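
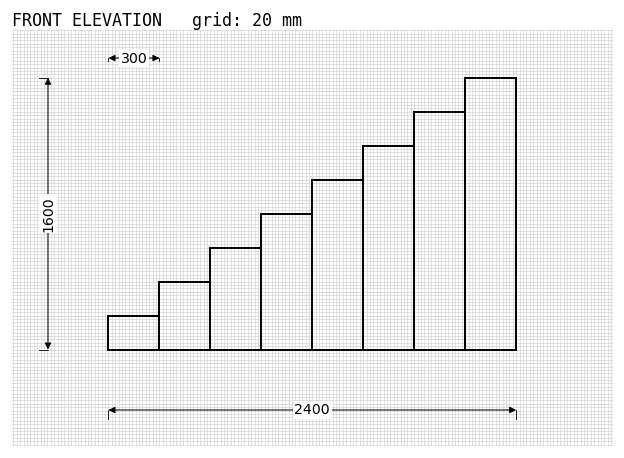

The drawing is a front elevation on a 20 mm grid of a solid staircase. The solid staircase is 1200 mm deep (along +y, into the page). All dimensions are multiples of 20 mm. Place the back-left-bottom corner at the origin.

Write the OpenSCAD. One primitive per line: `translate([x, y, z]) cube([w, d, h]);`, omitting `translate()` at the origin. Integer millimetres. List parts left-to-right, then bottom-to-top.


cube([300, 1200, 200]);
translate([300, 0, 0]) cube([300, 1200, 400]);
translate([600, 0, 0]) cube([300, 1200, 600]);
translate([900, 0, 0]) cube([300, 1200, 800]);
translate([1200, 0, 0]) cube([300, 1200, 1000]);
translate([1500, 0, 0]) cube([300, 1200, 1200]);
translate([1800, 0, 0]) cube([300, 1200, 1400]);
translate([2100, 0, 0]) cube([300, 1200, 1600]);


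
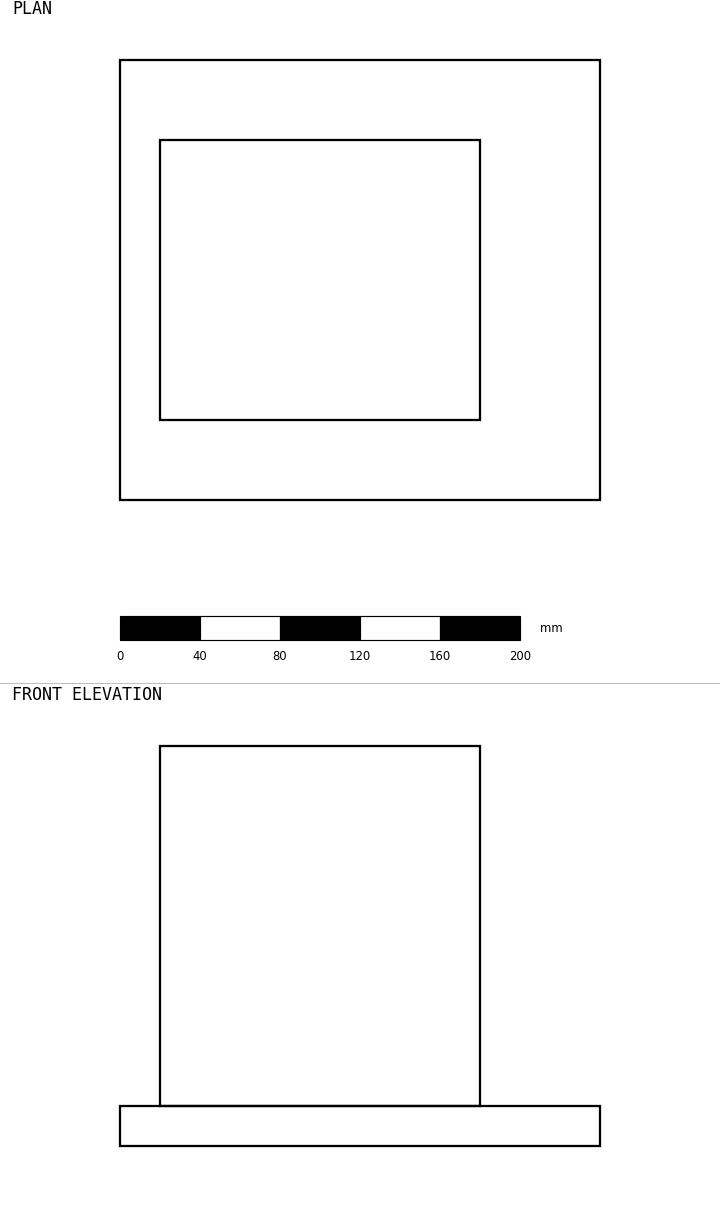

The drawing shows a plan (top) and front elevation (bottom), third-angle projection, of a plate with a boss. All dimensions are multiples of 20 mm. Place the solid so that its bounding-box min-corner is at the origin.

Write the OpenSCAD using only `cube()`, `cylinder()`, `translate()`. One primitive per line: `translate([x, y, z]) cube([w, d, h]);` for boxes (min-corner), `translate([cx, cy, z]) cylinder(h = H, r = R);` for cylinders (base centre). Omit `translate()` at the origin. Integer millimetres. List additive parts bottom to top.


cube([240, 220, 20]);
translate([20, 40, 20]) cube([160, 140, 180]);


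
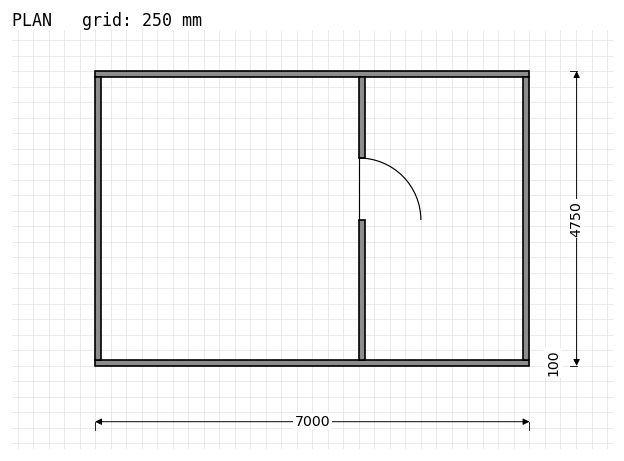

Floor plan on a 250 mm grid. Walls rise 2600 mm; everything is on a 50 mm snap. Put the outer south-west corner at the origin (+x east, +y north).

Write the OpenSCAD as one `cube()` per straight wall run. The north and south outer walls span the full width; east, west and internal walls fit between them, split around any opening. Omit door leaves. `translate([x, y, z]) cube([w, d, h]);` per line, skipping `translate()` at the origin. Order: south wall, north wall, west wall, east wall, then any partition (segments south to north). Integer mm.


cube([7000, 100, 2600]);
translate([0, 4650, 0]) cube([7000, 100, 2600]);
translate([0, 100, 0]) cube([100, 4550, 2600]);
translate([6900, 100, 0]) cube([100, 4550, 2600]);
translate([4250, 100, 0]) cube([100, 2250, 2600]);
translate([4250, 3350, 0]) cube([100, 1300, 2600]);


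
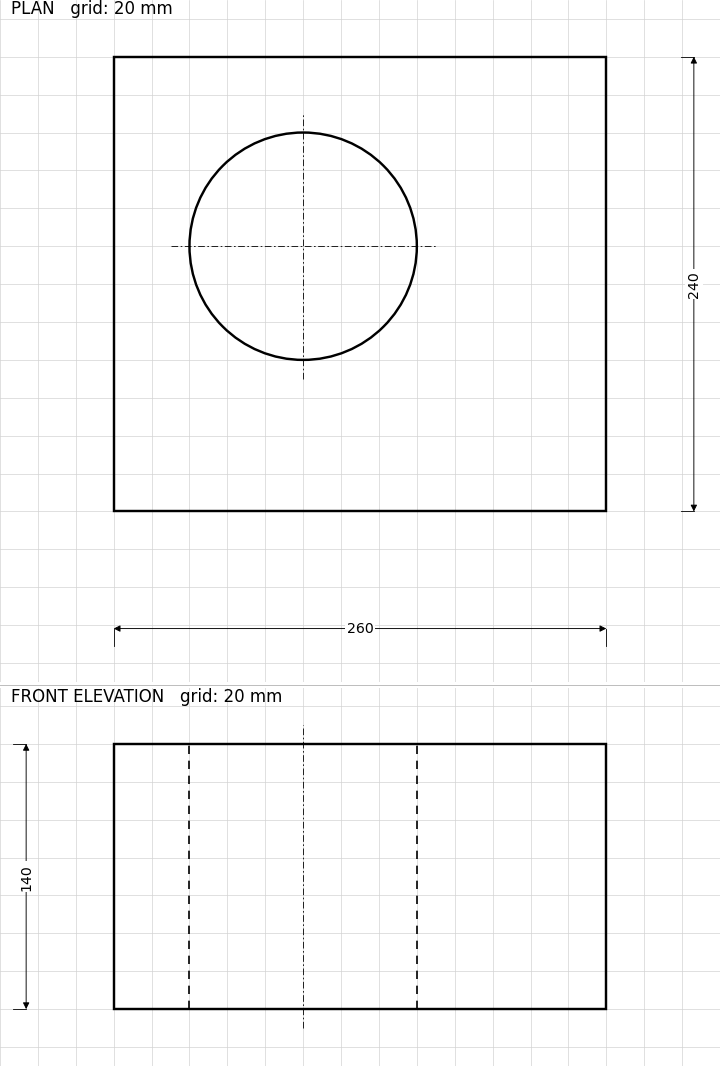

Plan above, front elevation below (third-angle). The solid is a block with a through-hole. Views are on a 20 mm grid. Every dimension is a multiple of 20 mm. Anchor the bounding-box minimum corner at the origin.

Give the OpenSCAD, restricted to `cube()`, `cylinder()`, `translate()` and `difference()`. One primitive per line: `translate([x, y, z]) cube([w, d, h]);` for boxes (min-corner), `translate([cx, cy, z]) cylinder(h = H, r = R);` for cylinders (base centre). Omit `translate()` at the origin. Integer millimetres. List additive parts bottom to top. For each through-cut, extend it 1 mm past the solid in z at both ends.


difference() {
  cube([260, 240, 140]);
  translate([100, 140, -1]) cylinder(h = 142, r = 60);
}


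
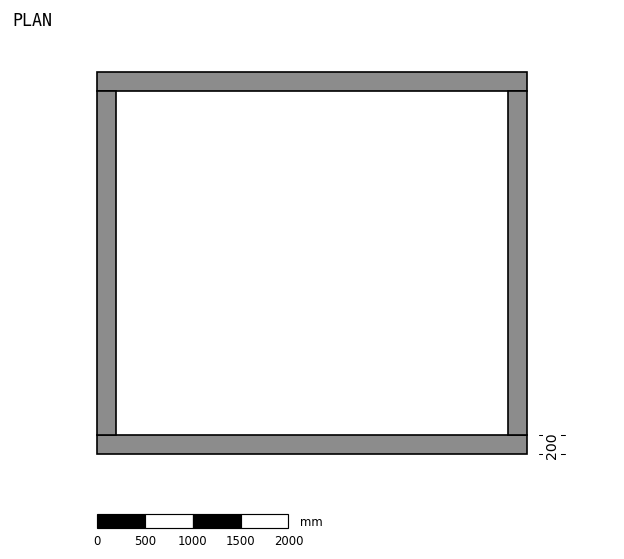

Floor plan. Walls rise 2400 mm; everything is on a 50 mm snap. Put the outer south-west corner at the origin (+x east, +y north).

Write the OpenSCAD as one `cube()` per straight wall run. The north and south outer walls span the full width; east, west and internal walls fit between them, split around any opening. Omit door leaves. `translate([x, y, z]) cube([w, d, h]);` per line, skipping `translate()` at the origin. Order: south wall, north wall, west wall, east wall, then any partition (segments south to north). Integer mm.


cube([4500, 200, 2400]);
translate([0, 3800, 0]) cube([4500, 200, 2400]);
translate([0, 200, 0]) cube([200, 3600, 2400]);
translate([4300, 200, 0]) cube([200, 3600, 2400]);


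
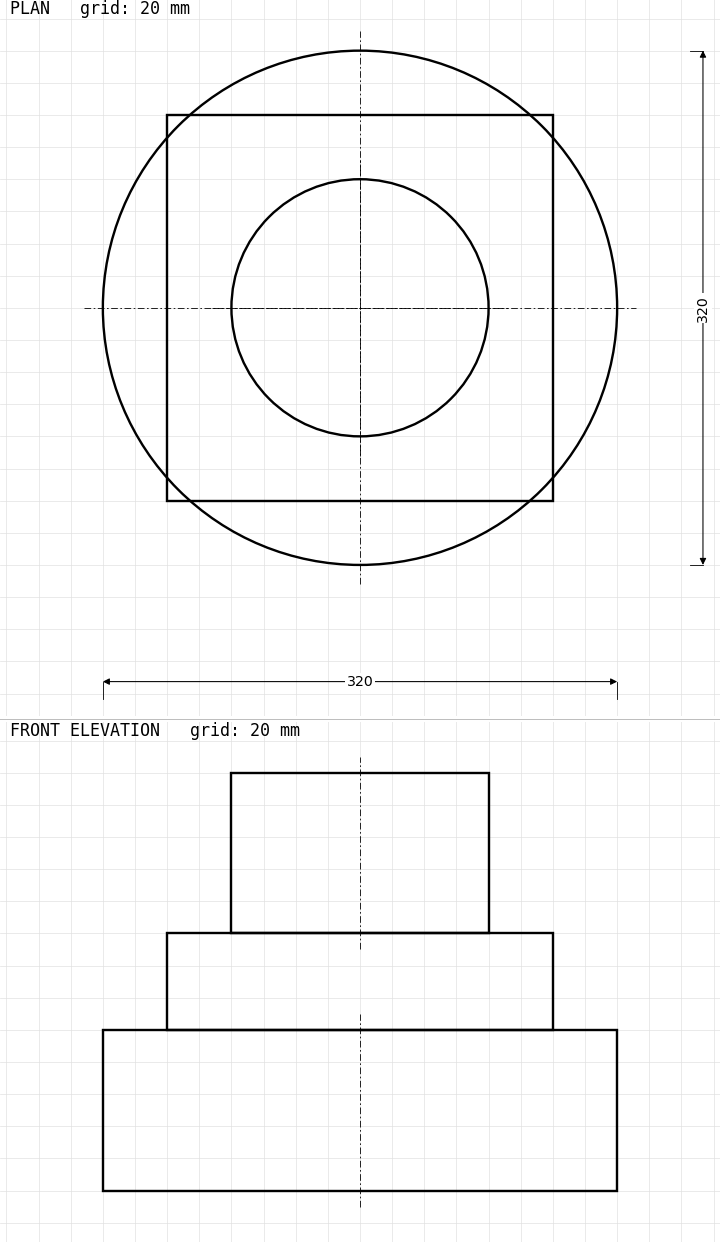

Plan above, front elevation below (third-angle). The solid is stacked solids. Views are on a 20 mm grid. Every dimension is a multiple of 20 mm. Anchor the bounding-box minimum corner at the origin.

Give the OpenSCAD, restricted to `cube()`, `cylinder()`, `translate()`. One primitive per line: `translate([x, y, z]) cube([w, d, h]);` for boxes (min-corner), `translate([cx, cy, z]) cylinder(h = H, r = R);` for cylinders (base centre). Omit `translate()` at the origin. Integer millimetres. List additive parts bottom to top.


translate([160, 160, 0]) cylinder(h = 100, r = 160);
translate([40, 40, 100]) cube([240, 240, 60]);
translate([160, 160, 160]) cylinder(h = 100, r = 80);


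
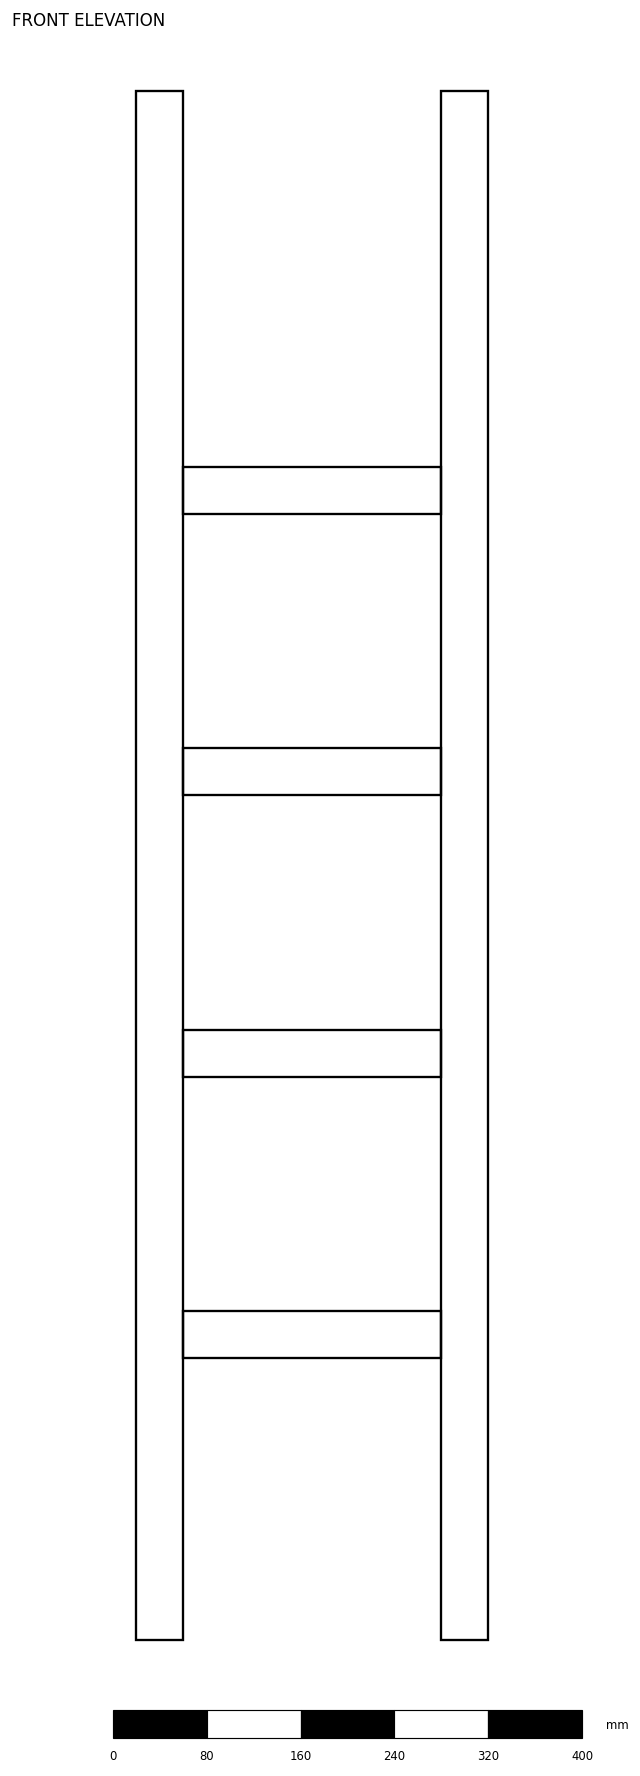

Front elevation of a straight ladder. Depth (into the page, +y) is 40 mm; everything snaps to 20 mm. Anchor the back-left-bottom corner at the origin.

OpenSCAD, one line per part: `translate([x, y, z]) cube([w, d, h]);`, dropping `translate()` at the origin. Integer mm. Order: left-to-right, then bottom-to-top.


cube([40, 40, 1320]);
translate([40, 0, 240]) cube([220, 40, 40]);
translate([40, 0, 480]) cube([220, 40, 40]);
translate([40, 0, 720]) cube([220, 40, 40]);
translate([40, 0, 960]) cube([220, 40, 40]);
translate([260, 0, 0]) cube([40, 40, 1320]);


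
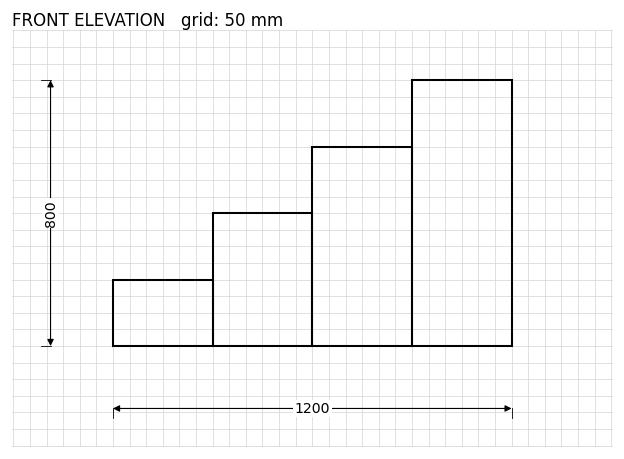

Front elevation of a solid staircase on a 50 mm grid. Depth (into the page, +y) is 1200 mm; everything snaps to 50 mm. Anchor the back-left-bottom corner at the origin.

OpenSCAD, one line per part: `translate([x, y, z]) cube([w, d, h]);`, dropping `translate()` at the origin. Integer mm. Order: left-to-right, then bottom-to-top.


cube([300, 1200, 200]);
translate([300, 0, 0]) cube([300, 1200, 400]);
translate([600, 0, 0]) cube([300, 1200, 600]);
translate([900, 0, 0]) cube([300, 1200, 800]);


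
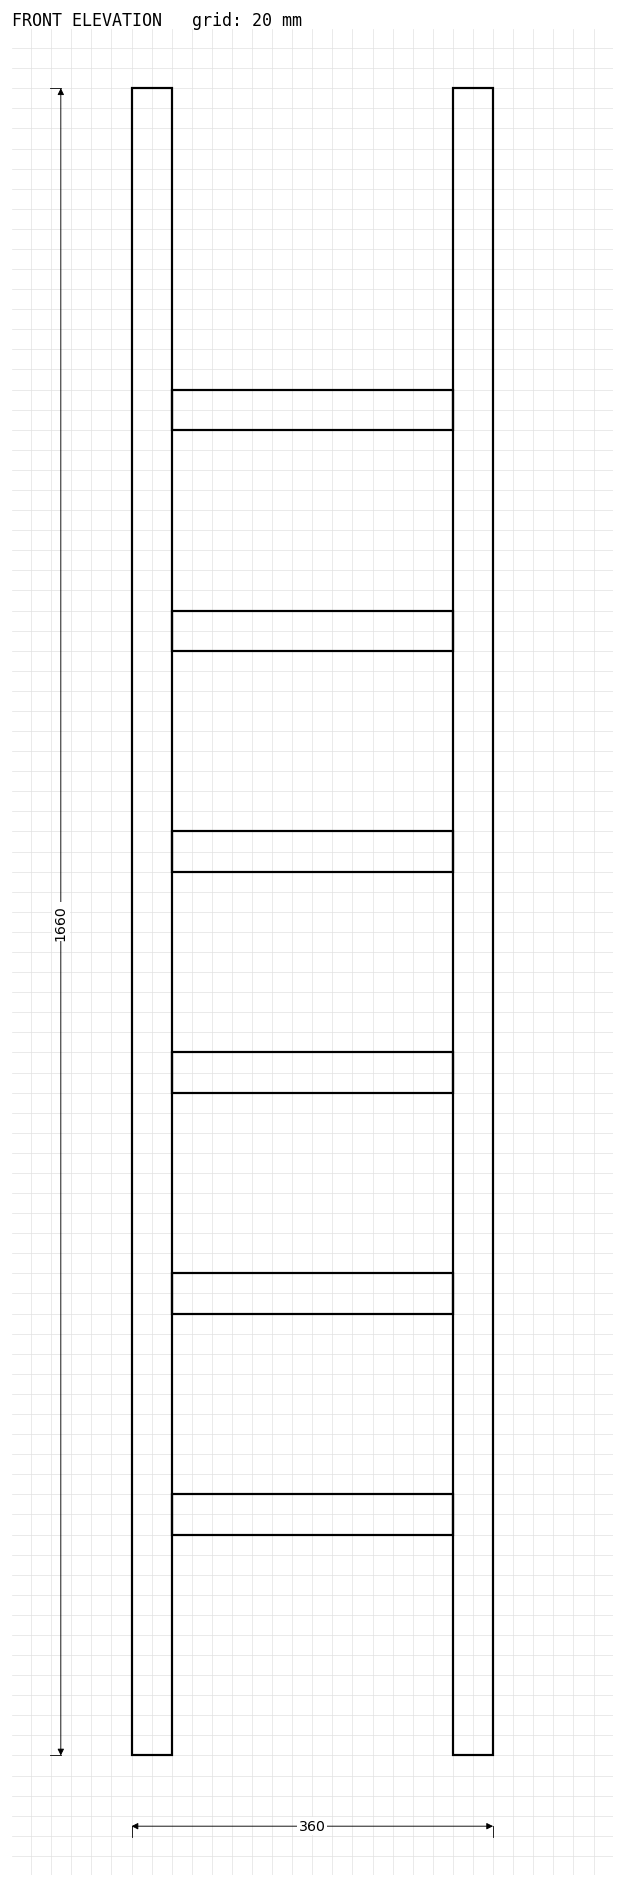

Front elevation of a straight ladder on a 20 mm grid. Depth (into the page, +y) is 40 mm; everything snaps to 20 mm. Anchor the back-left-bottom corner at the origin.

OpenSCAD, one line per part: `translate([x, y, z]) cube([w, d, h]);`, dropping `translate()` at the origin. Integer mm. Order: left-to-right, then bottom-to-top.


cube([40, 40, 1660]);
translate([40, 0, 220]) cube([280, 40, 40]);
translate([40, 0, 440]) cube([280, 40, 40]);
translate([40, 0, 660]) cube([280, 40, 40]);
translate([40, 0, 880]) cube([280, 40, 40]);
translate([40, 0, 1100]) cube([280, 40, 40]);
translate([40, 0, 1320]) cube([280, 40, 40]);
translate([320, 0, 0]) cube([40, 40, 1660]);


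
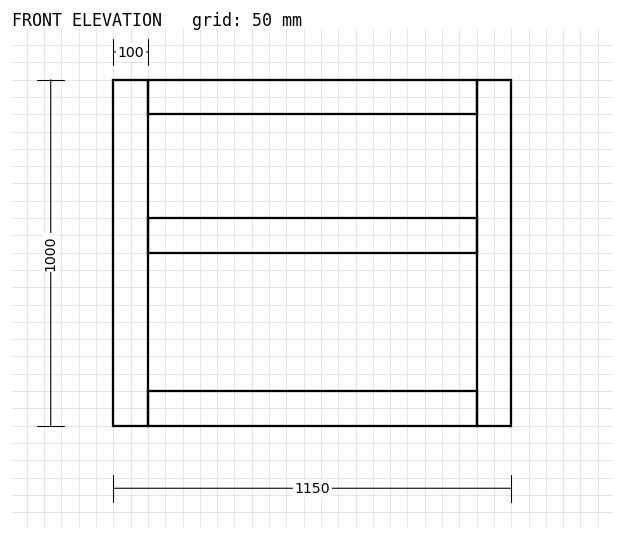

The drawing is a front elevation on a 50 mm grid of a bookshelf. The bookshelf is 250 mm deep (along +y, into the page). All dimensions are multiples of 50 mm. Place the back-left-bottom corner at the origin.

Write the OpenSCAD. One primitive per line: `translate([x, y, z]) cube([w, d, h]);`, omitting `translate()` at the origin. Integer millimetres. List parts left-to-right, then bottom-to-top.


cube([100, 250, 1000]);
translate([100, 0, 0]) cube([950, 250, 100]);
translate([100, 0, 500]) cube([950, 250, 100]);
translate([100, 0, 900]) cube([950, 250, 100]);
translate([1050, 0, 0]) cube([100, 250, 1000]);


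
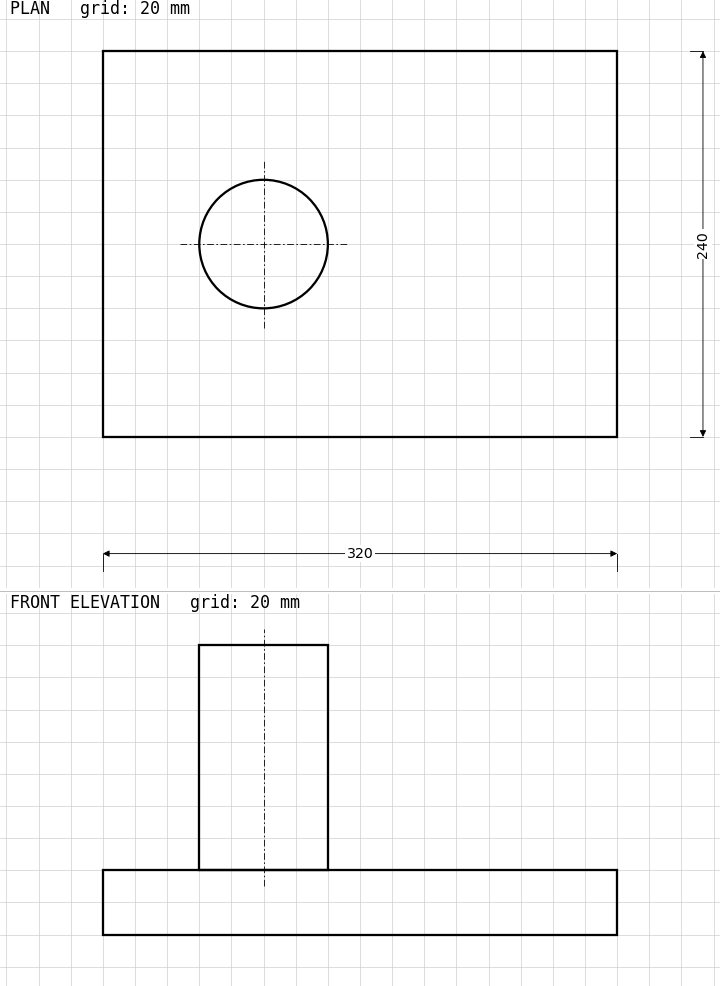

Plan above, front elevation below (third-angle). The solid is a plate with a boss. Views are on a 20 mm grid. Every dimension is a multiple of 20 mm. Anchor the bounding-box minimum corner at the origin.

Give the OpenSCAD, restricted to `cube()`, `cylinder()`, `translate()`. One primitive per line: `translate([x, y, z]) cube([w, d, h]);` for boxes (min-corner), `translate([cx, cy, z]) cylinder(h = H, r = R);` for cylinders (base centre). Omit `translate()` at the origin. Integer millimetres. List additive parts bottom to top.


cube([320, 240, 40]);
translate([100, 120, 40]) cylinder(h = 140, r = 40);


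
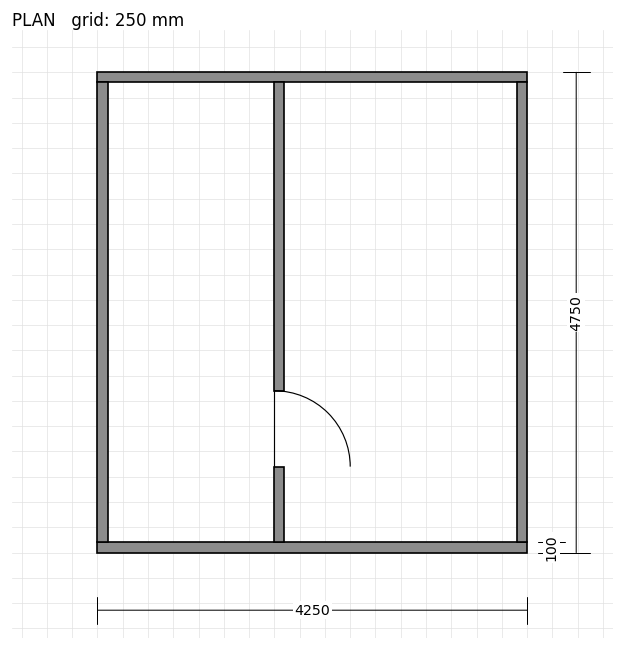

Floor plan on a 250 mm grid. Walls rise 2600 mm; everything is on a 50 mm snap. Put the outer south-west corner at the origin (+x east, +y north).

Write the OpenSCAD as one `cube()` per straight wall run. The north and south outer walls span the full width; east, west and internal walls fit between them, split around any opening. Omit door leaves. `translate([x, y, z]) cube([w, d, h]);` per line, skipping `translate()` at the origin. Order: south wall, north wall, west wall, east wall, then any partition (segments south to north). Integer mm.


cube([4250, 100, 2600]);
translate([0, 4650, 0]) cube([4250, 100, 2600]);
translate([0, 100, 0]) cube([100, 4550, 2600]);
translate([4150, 100, 0]) cube([100, 4550, 2600]);
translate([1750, 100, 0]) cube([100, 750, 2600]);
translate([1750, 1600, 0]) cube([100, 3050, 2600]);


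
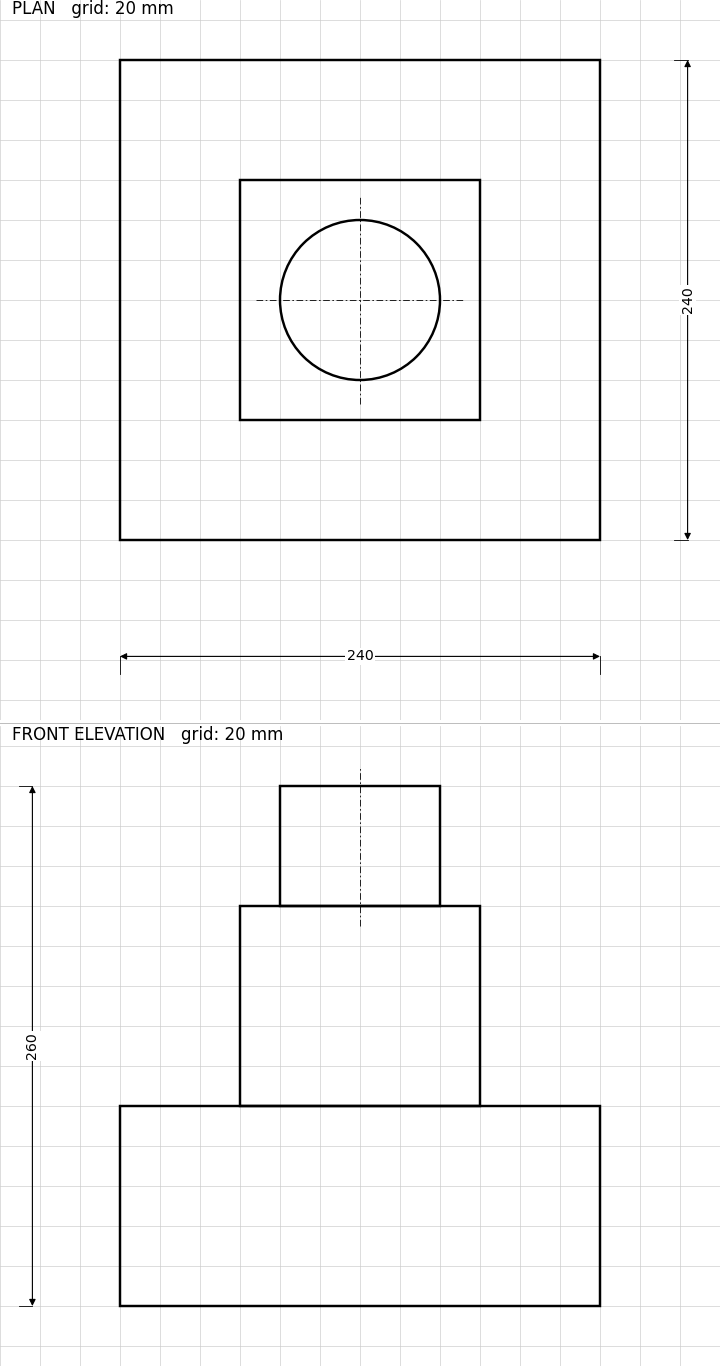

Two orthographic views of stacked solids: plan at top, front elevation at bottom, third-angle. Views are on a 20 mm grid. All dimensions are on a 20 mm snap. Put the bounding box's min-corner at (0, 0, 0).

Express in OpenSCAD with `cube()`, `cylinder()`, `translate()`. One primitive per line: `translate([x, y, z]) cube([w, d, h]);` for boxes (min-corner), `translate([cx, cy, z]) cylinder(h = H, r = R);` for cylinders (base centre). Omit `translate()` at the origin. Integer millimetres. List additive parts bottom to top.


cube([240, 240, 100]);
translate([60, 60, 100]) cube([120, 120, 100]);
translate([120, 120, 200]) cylinder(h = 60, r = 40);


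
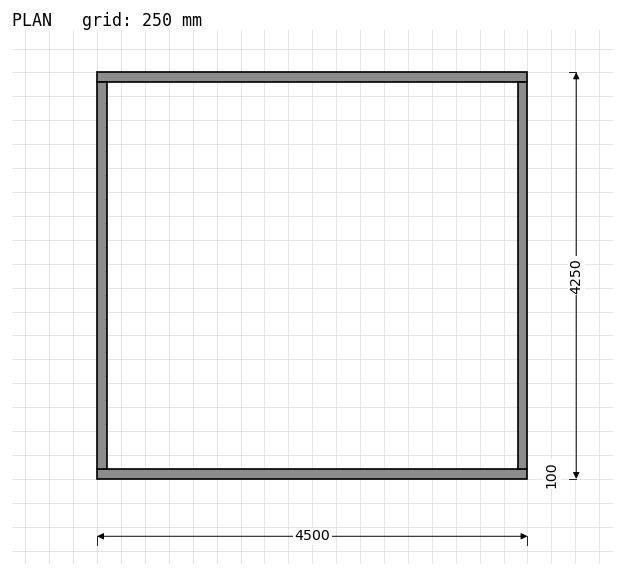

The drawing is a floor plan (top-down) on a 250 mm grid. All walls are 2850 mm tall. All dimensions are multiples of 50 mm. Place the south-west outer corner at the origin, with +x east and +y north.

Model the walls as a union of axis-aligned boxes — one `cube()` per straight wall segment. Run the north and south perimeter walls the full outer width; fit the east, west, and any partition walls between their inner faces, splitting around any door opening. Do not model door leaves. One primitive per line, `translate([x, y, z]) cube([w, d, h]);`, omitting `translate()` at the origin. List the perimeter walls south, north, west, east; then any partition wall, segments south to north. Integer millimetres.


cube([4500, 100, 2850]);
translate([0, 4150, 0]) cube([4500, 100, 2850]);
translate([0, 100, 0]) cube([100, 4050, 2850]);
translate([4400, 100, 0]) cube([100, 4050, 2850]);


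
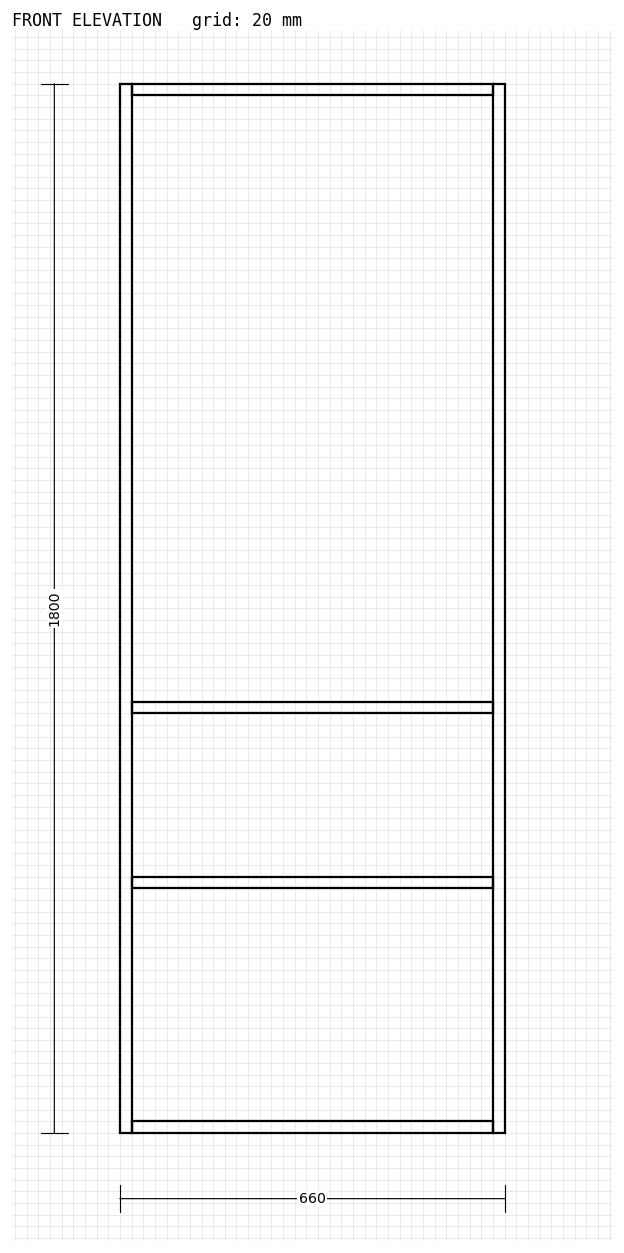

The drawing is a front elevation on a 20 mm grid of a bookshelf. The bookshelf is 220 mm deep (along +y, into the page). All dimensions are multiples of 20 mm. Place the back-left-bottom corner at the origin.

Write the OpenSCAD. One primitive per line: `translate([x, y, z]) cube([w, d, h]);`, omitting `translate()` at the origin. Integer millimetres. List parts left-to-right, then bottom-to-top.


cube([20, 220, 1800]);
translate([20, 0, 0]) cube([620, 220, 20]);
translate([20, 0, 420]) cube([620, 220, 20]);
translate([20, 0, 720]) cube([620, 220, 20]);
translate([20, 0, 1780]) cube([620, 220, 20]);
translate([640, 0, 0]) cube([20, 220, 1800]);


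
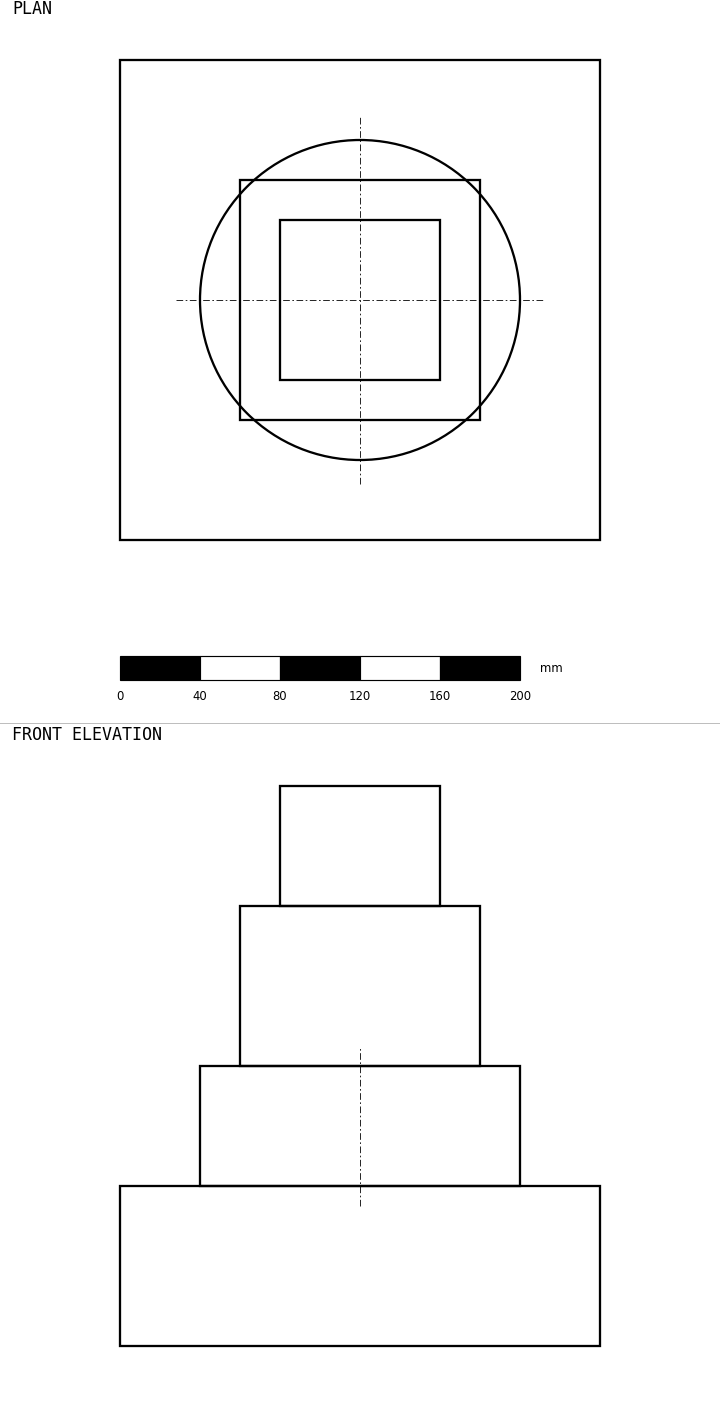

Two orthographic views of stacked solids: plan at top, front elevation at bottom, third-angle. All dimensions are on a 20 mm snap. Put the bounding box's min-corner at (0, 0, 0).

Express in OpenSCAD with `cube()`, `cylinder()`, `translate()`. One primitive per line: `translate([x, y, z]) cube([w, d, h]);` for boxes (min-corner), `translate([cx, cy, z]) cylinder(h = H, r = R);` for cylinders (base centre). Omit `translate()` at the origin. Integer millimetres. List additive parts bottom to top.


cube([240, 240, 80]);
translate([120, 120, 80]) cylinder(h = 60, r = 80);
translate([60, 60, 140]) cube([120, 120, 80]);
translate([80, 80, 220]) cube([80, 80, 60]);


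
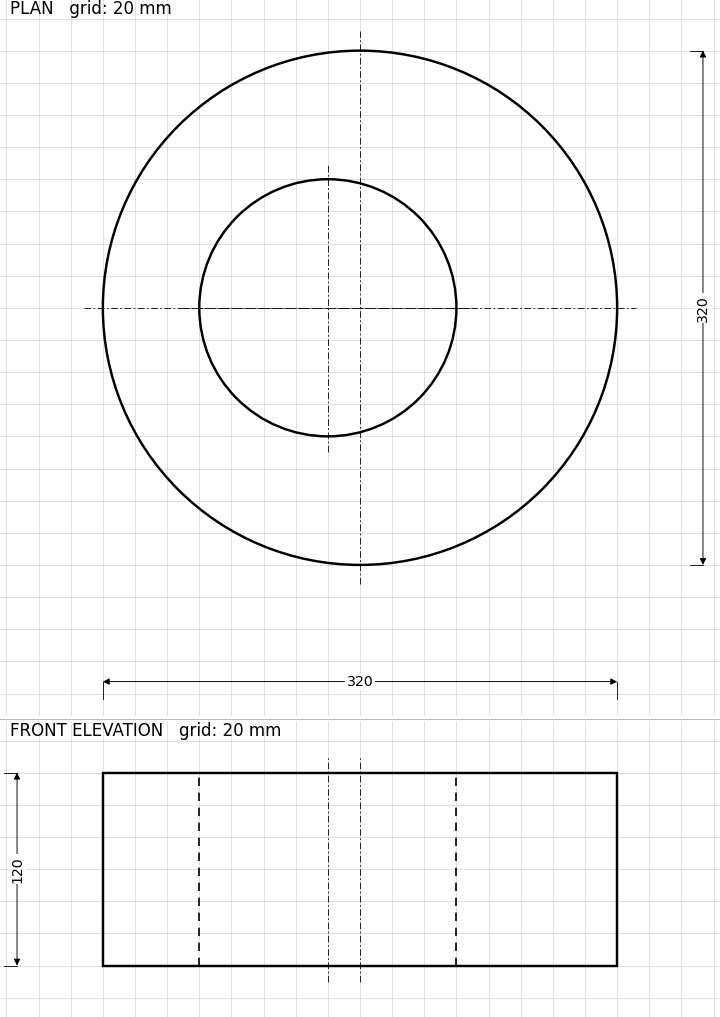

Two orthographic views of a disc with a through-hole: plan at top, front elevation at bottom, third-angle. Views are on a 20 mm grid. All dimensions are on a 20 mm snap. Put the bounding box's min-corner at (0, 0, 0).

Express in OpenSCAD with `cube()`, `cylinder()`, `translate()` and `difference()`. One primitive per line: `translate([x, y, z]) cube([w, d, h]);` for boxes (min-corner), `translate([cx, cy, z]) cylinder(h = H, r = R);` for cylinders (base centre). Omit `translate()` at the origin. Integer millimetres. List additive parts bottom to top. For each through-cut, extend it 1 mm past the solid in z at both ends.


difference() {
  translate([160, 160, 0]) cylinder(h = 120, r = 160);
  translate([140, 160, -1]) cylinder(h = 122, r = 80);
}


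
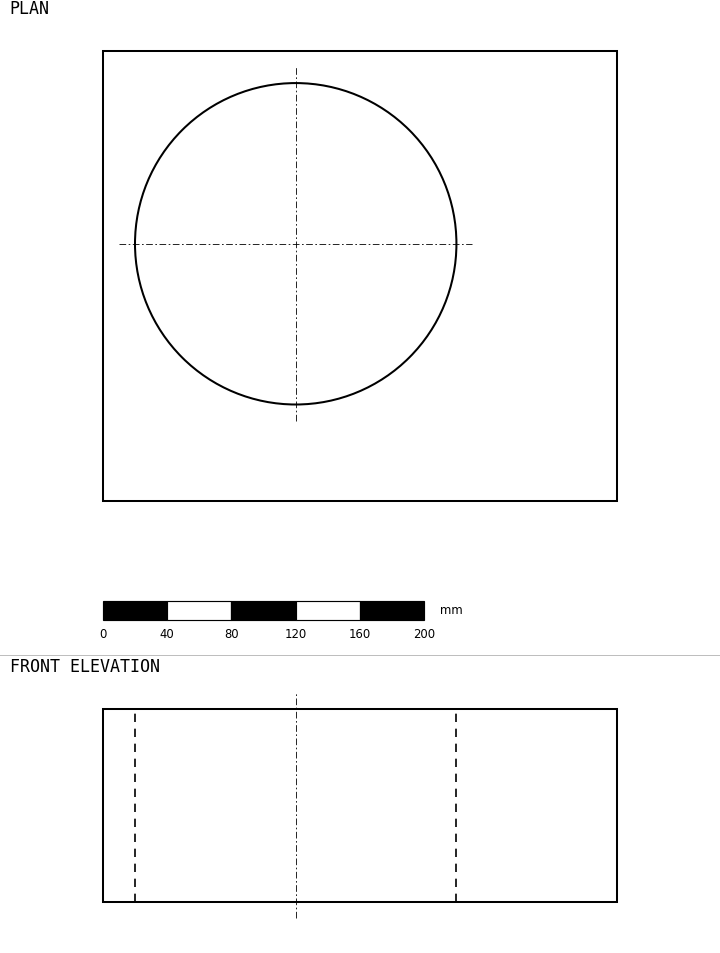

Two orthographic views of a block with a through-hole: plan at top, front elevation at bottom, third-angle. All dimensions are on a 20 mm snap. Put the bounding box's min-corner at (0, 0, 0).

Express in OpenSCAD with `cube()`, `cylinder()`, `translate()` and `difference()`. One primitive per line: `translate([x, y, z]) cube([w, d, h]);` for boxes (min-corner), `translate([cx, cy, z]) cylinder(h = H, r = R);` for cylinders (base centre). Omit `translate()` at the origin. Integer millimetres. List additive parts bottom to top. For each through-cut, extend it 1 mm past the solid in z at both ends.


difference() {
  cube([320, 280, 120]);
  translate([120, 160, -1]) cylinder(h = 122, r = 100);
}


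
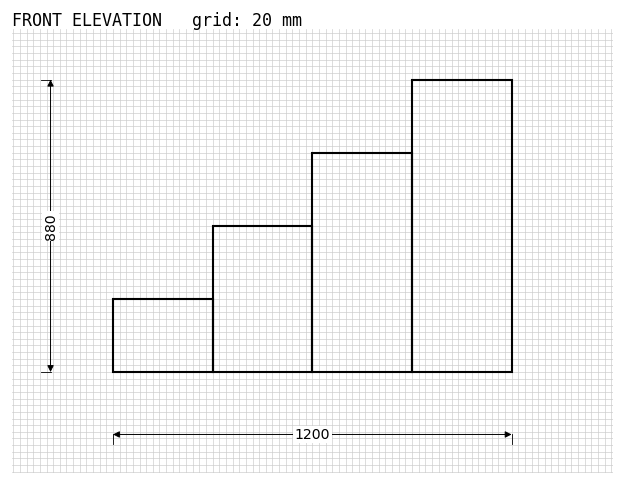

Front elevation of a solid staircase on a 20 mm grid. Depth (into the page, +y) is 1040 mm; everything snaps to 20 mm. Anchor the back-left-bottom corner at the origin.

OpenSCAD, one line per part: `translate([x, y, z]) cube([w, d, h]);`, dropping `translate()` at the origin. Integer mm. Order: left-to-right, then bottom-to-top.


cube([300, 1040, 220]);
translate([300, 0, 0]) cube([300, 1040, 440]);
translate([600, 0, 0]) cube([300, 1040, 660]);
translate([900, 0, 0]) cube([300, 1040, 880]);


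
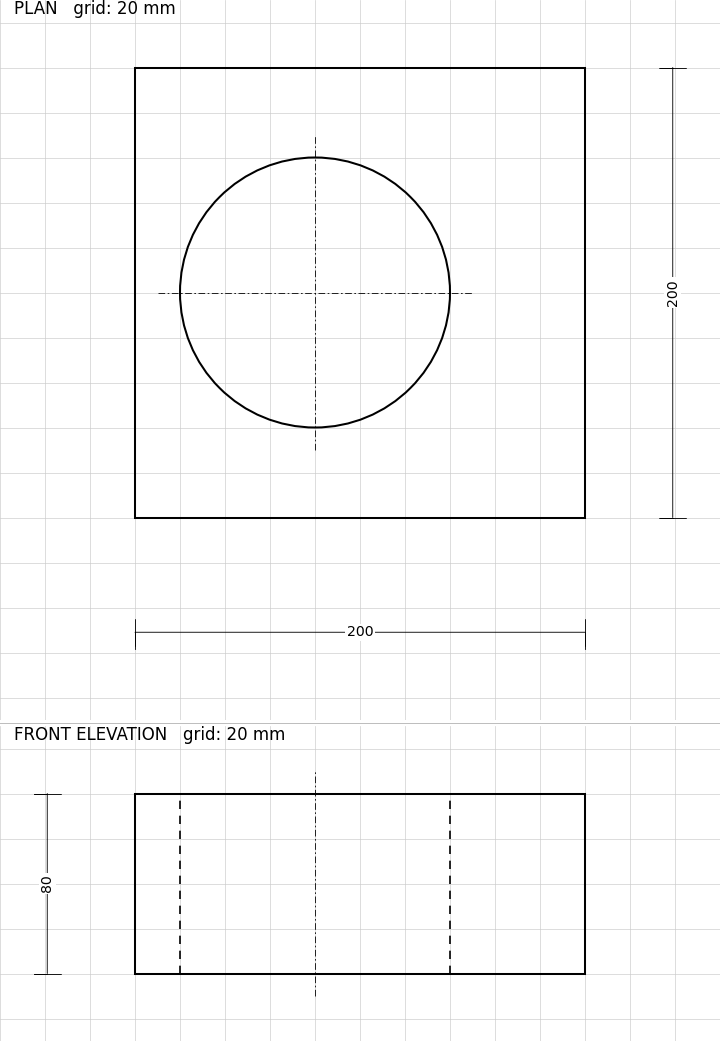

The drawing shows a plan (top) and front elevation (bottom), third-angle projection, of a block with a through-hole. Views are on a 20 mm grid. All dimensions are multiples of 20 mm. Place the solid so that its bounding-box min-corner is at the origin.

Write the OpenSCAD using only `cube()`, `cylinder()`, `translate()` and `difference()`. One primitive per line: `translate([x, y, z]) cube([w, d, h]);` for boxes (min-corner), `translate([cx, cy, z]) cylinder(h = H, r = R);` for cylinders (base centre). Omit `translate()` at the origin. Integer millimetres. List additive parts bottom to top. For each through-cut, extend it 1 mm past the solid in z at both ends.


difference() {
  cube([200, 200, 80]);
  translate([80, 100, -1]) cylinder(h = 82, r = 60);
}


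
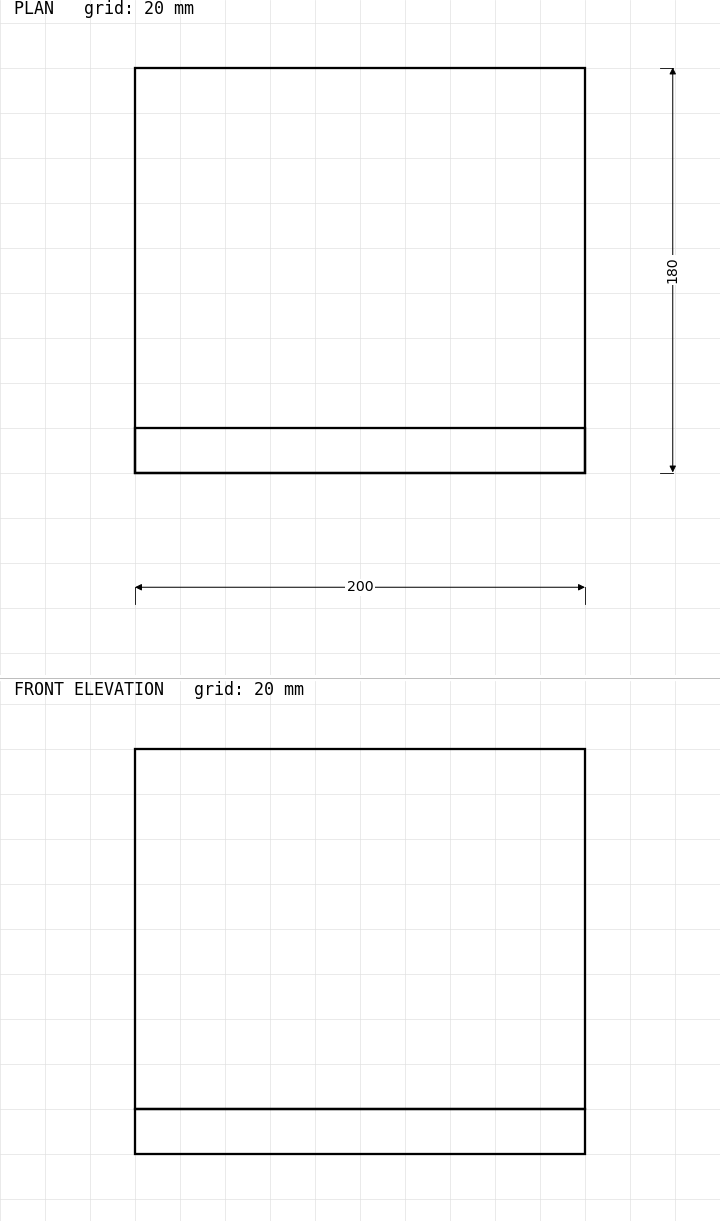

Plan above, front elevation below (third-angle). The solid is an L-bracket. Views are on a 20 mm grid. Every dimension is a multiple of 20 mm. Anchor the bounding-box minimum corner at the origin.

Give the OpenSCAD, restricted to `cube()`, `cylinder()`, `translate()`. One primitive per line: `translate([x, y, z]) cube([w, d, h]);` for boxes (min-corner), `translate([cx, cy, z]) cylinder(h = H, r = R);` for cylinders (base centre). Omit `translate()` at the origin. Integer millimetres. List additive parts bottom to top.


cube([200, 180, 20]);
translate([0, 0, 20]) cube([200, 20, 160]);


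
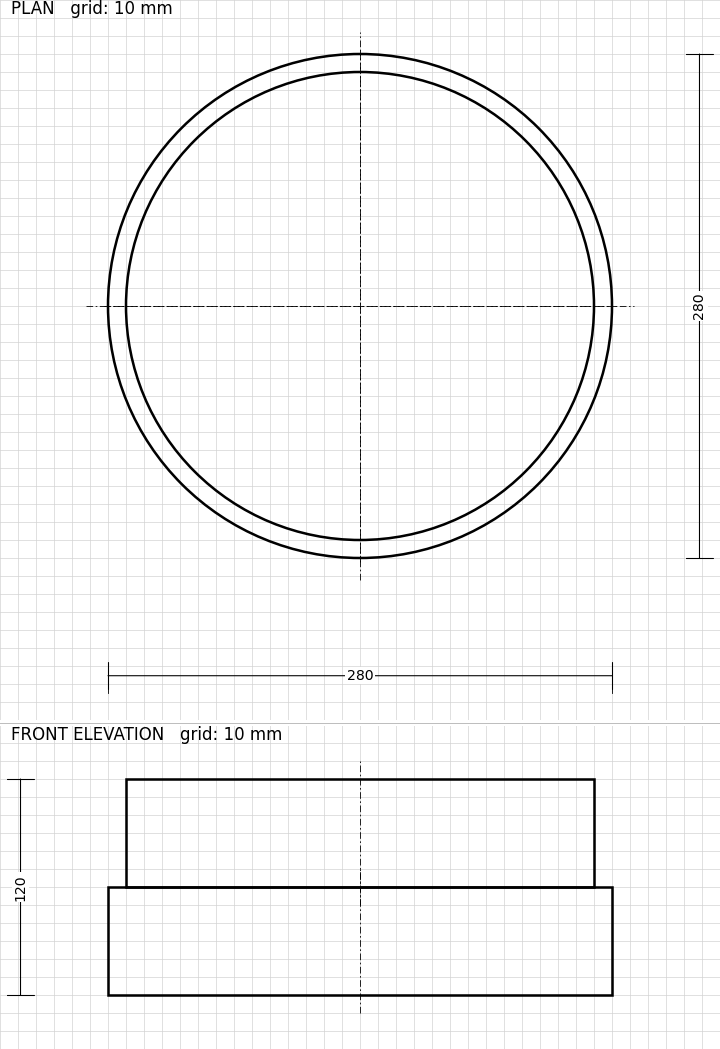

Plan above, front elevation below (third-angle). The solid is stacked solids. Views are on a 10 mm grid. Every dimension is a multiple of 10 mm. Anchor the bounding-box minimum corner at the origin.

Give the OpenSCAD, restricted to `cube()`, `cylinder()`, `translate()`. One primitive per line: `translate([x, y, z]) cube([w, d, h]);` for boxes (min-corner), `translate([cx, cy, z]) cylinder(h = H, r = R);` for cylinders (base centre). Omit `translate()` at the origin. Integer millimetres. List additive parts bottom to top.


translate([140, 140, 0]) cylinder(h = 60, r = 140);
translate([140, 140, 60]) cylinder(h = 60, r = 130);


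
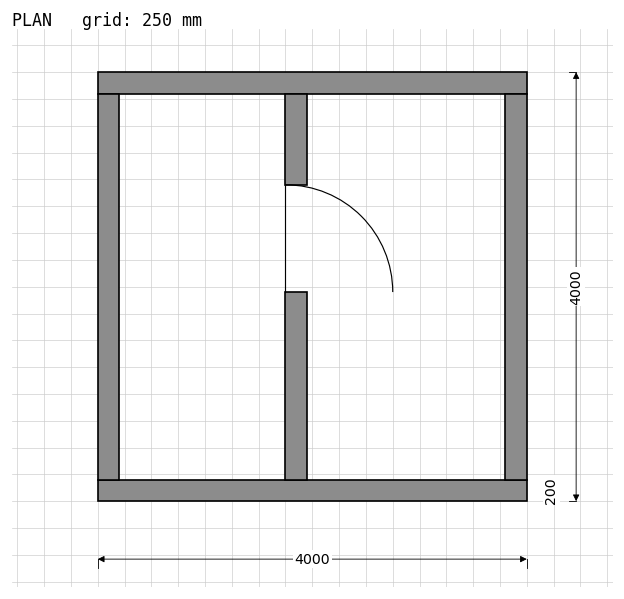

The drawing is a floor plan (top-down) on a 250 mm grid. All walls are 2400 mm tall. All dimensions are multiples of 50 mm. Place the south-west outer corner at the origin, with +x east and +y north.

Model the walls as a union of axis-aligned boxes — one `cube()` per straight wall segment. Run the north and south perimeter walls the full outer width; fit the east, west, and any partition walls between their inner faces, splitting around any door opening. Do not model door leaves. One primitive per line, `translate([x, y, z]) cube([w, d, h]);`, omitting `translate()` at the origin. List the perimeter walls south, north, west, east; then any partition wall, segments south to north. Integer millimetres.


cube([4000, 200, 2400]);
translate([0, 3800, 0]) cube([4000, 200, 2400]);
translate([0, 200, 0]) cube([200, 3600, 2400]);
translate([3800, 200, 0]) cube([200, 3600, 2400]);
translate([1750, 200, 0]) cube([200, 1750, 2400]);
translate([1750, 2950, 0]) cube([200, 850, 2400]);


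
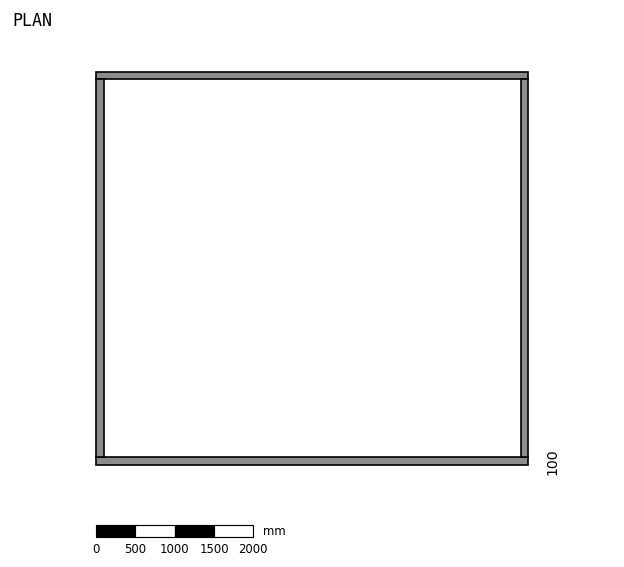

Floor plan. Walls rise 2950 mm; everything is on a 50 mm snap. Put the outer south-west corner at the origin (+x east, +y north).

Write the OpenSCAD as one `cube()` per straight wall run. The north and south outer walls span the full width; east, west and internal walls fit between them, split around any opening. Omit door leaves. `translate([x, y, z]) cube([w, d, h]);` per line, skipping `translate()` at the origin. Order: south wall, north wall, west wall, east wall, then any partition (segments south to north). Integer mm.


cube([5500, 100, 2950]);
translate([0, 4900, 0]) cube([5500, 100, 2950]);
translate([0, 100, 0]) cube([100, 4800, 2950]);
translate([5400, 100, 0]) cube([100, 4800, 2950]);


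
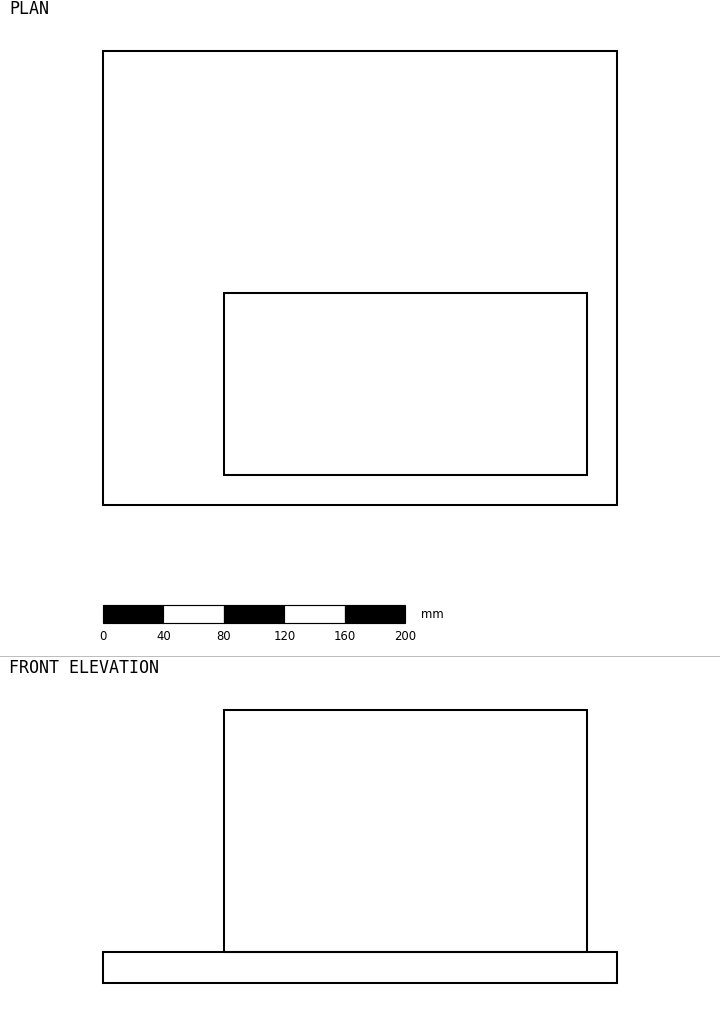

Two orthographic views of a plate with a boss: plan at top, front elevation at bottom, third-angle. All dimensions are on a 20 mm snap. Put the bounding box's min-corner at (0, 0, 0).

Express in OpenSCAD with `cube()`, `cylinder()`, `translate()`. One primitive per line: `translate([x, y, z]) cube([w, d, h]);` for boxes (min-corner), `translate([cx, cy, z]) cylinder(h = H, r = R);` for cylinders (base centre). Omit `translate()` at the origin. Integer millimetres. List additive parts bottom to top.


cube([340, 300, 20]);
translate([80, 20, 20]) cube([240, 120, 160]);


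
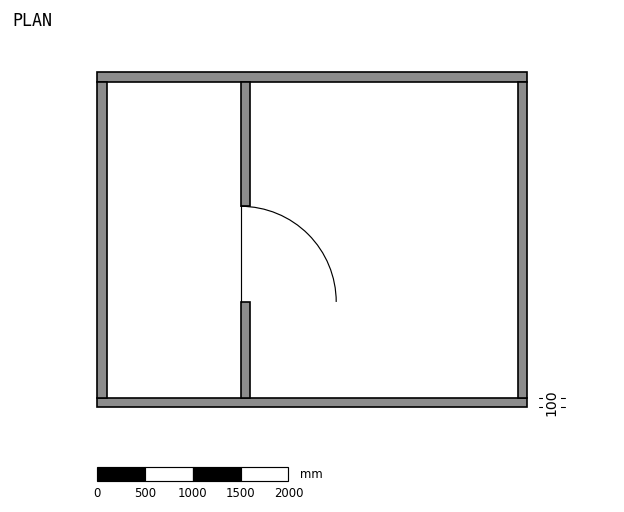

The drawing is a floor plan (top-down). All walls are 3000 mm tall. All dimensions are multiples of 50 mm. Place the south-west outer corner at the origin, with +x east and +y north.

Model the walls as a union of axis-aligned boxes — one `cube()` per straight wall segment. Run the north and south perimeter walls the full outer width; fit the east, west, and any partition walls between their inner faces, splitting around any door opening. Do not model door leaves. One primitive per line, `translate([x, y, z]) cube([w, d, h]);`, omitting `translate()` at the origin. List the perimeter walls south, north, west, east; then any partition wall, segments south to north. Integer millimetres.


cube([4500, 100, 3000]);
translate([0, 3400, 0]) cube([4500, 100, 3000]);
translate([0, 100, 0]) cube([100, 3300, 3000]);
translate([4400, 100, 0]) cube([100, 3300, 3000]);
translate([1500, 100, 0]) cube([100, 1000, 3000]);
translate([1500, 2100, 0]) cube([100, 1300, 3000]);


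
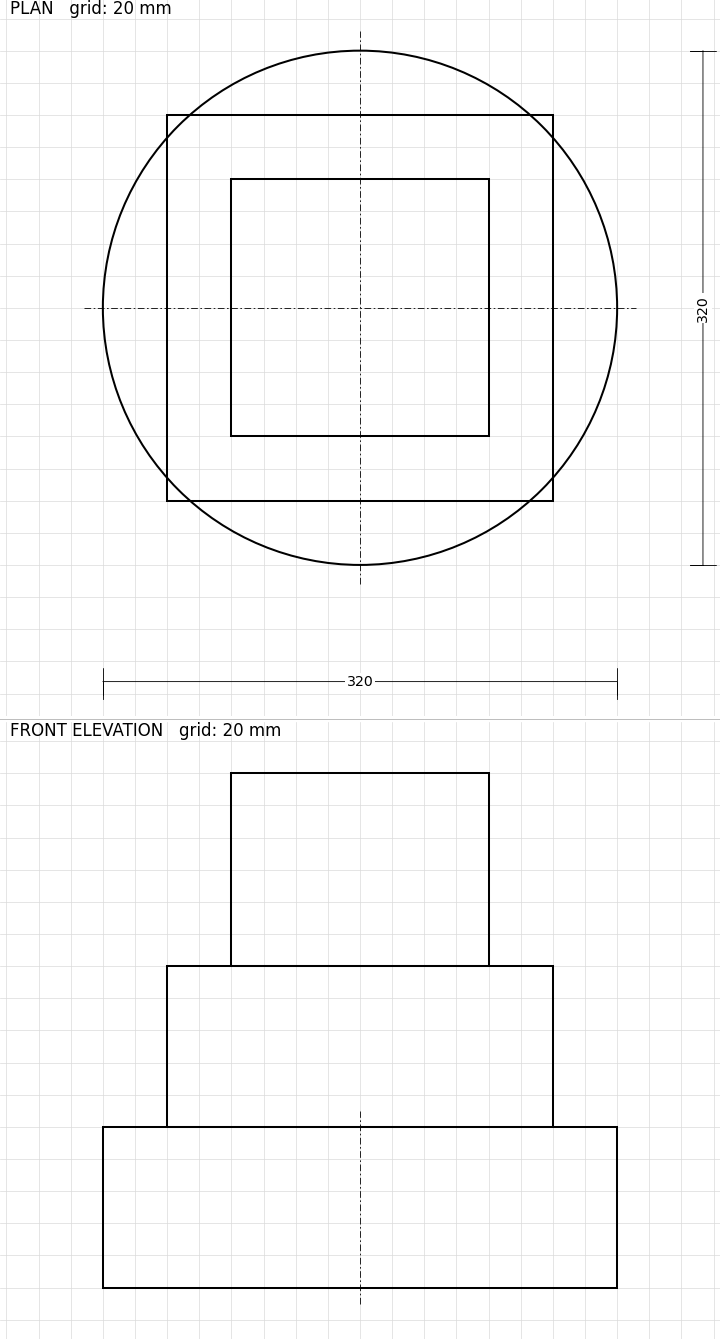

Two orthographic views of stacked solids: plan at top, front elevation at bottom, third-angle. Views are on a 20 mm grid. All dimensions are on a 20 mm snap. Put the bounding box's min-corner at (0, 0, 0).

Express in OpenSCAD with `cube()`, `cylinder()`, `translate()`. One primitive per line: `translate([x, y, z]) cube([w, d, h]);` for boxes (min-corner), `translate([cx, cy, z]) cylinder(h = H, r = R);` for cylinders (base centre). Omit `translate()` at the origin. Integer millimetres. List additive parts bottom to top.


translate([160, 160, 0]) cylinder(h = 100, r = 160);
translate([40, 40, 100]) cube([240, 240, 100]);
translate([80, 80, 200]) cube([160, 160, 120]);


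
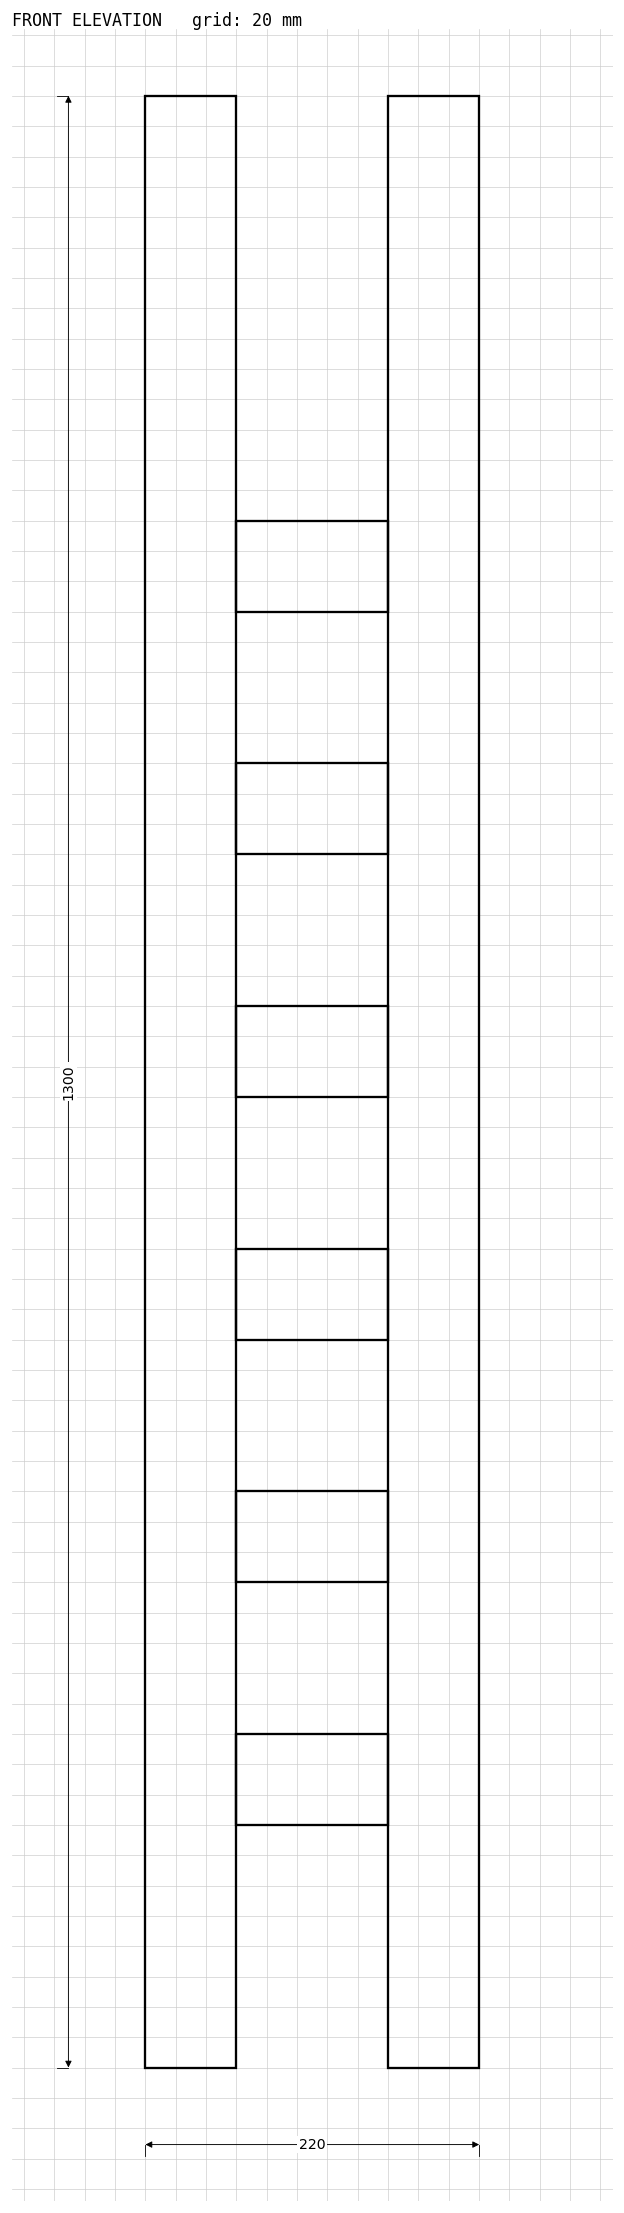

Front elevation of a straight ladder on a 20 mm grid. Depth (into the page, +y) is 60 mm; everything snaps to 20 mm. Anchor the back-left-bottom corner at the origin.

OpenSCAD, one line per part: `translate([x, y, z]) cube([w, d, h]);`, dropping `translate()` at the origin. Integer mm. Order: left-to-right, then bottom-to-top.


cube([60, 60, 1300]);
translate([60, 0, 160]) cube([100, 60, 60]);
translate([60, 0, 320]) cube([100, 60, 60]);
translate([60, 0, 480]) cube([100, 60, 60]);
translate([60, 0, 640]) cube([100, 60, 60]);
translate([60, 0, 800]) cube([100, 60, 60]);
translate([60, 0, 960]) cube([100, 60, 60]);
translate([160, 0, 0]) cube([60, 60, 1300]);


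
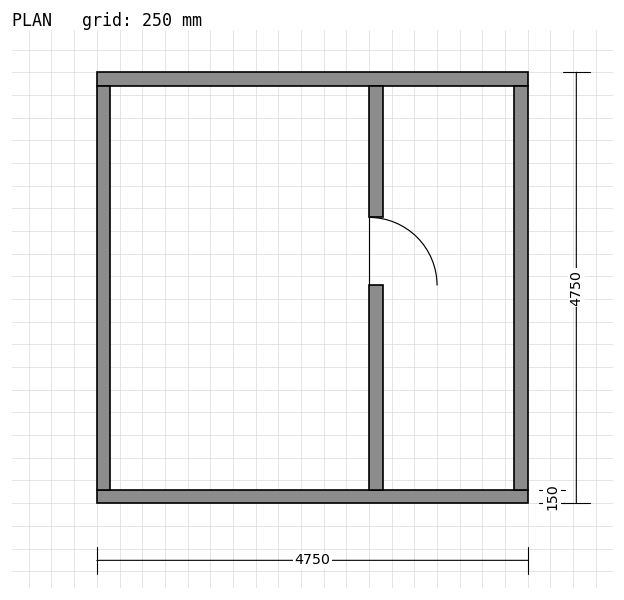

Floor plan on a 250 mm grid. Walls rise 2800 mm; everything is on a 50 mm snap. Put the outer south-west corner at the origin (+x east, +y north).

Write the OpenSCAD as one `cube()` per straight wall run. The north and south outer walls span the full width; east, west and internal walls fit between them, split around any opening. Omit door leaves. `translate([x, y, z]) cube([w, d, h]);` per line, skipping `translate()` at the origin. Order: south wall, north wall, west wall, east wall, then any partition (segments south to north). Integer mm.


cube([4750, 150, 2800]);
translate([0, 4600, 0]) cube([4750, 150, 2800]);
translate([0, 150, 0]) cube([150, 4450, 2800]);
translate([4600, 150, 0]) cube([150, 4450, 2800]);
translate([3000, 150, 0]) cube([150, 2250, 2800]);
translate([3000, 3150, 0]) cube([150, 1450, 2800]);


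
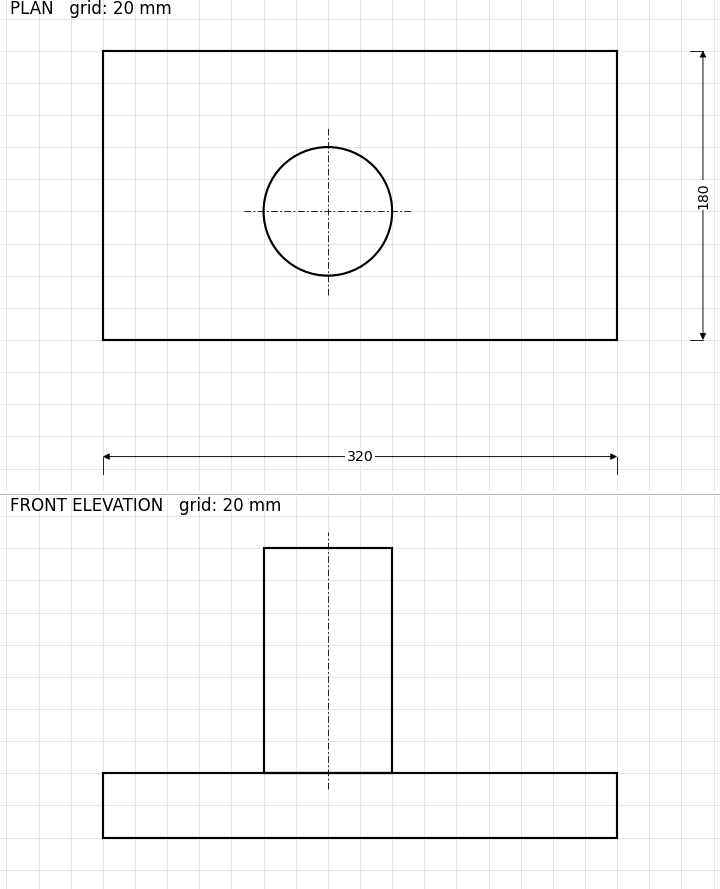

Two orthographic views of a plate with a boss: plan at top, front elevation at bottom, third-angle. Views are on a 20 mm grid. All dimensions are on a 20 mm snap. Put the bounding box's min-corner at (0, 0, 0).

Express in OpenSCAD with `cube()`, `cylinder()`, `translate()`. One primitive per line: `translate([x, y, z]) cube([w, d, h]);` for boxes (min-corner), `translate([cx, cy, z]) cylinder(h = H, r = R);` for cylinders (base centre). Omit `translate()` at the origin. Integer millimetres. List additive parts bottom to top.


cube([320, 180, 40]);
translate([140, 80, 40]) cylinder(h = 140, r = 40);


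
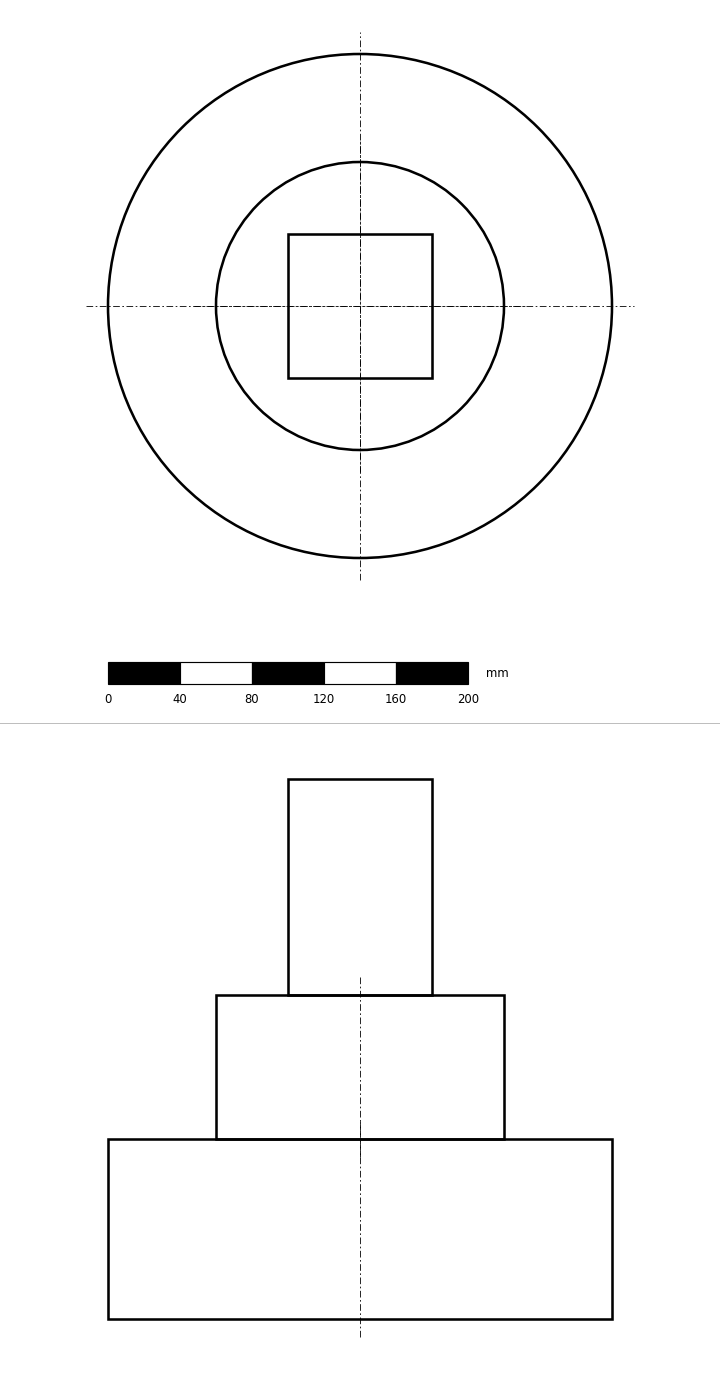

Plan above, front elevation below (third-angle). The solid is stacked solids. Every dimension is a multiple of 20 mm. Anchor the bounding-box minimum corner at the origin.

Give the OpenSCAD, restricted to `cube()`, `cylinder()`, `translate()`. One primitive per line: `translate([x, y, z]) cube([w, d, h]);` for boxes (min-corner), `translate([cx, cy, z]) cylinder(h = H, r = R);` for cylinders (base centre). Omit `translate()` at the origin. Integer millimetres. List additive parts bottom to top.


translate([140, 140, 0]) cylinder(h = 100, r = 140);
translate([140, 140, 100]) cylinder(h = 80, r = 80);
translate([100, 100, 180]) cube([80, 80, 120]);


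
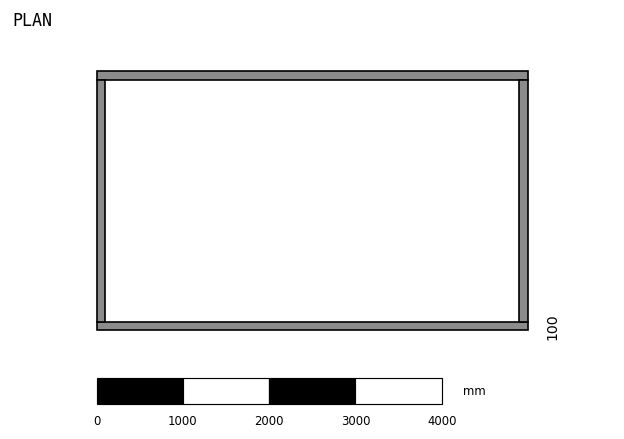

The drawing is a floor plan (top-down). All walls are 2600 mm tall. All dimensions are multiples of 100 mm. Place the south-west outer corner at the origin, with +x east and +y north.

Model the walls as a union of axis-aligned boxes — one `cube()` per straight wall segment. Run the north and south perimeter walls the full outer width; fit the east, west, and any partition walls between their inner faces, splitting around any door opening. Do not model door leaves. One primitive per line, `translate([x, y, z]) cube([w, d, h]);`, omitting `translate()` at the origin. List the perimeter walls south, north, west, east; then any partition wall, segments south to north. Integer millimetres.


cube([5000, 100, 2600]);
translate([0, 2900, 0]) cube([5000, 100, 2600]);
translate([0, 100, 0]) cube([100, 2800, 2600]);
translate([4900, 100, 0]) cube([100, 2800, 2600]);


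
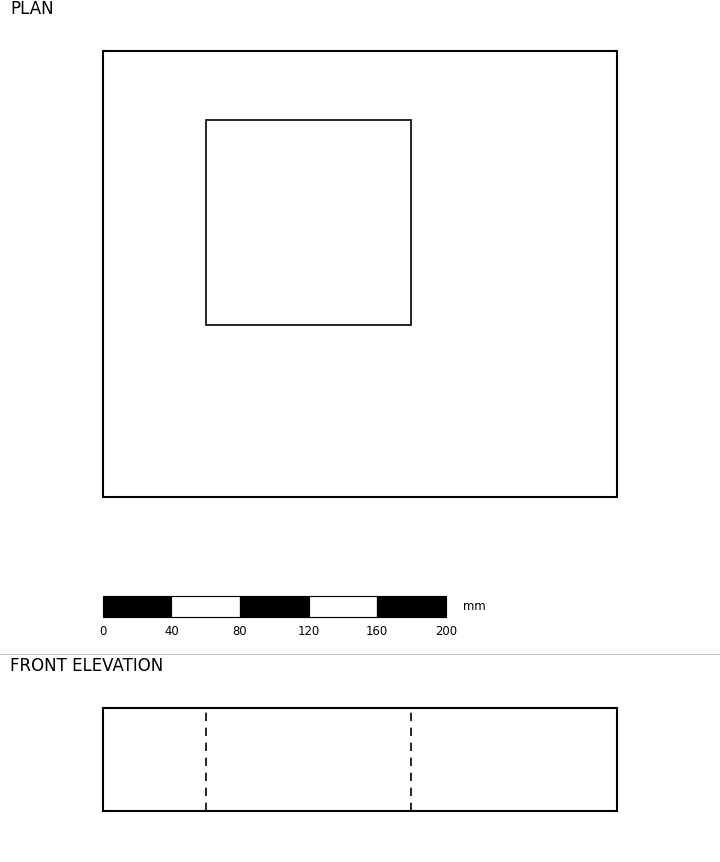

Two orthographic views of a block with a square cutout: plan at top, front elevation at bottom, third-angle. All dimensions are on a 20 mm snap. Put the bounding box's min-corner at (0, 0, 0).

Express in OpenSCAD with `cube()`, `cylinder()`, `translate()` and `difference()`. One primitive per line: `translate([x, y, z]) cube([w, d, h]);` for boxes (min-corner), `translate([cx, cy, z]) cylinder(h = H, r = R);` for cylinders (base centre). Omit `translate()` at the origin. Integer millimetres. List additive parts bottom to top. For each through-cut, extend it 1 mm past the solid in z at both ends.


difference() {
  cube([300, 260, 60]);
  translate([60, 100, -1]) cube([120, 120, 62]);
}


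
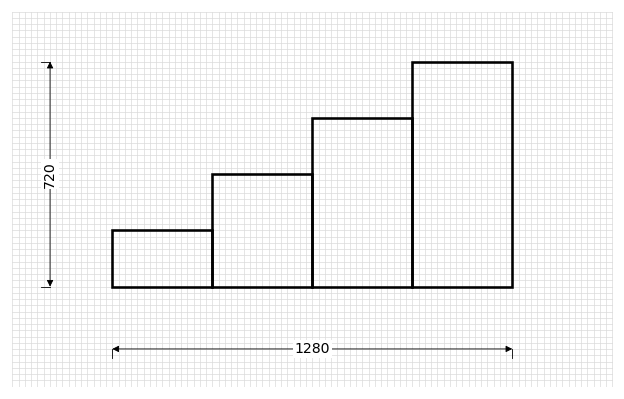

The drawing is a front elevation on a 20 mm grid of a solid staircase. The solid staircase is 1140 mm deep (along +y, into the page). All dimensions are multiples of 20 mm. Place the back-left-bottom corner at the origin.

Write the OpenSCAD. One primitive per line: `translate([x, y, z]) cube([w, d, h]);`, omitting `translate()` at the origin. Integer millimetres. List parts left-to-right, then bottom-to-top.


cube([320, 1140, 180]);
translate([320, 0, 0]) cube([320, 1140, 360]);
translate([640, 0, 0]) cube([320, 1140, 540]);
translate([960, 0, 0]) cube([320, 1140, 720]);


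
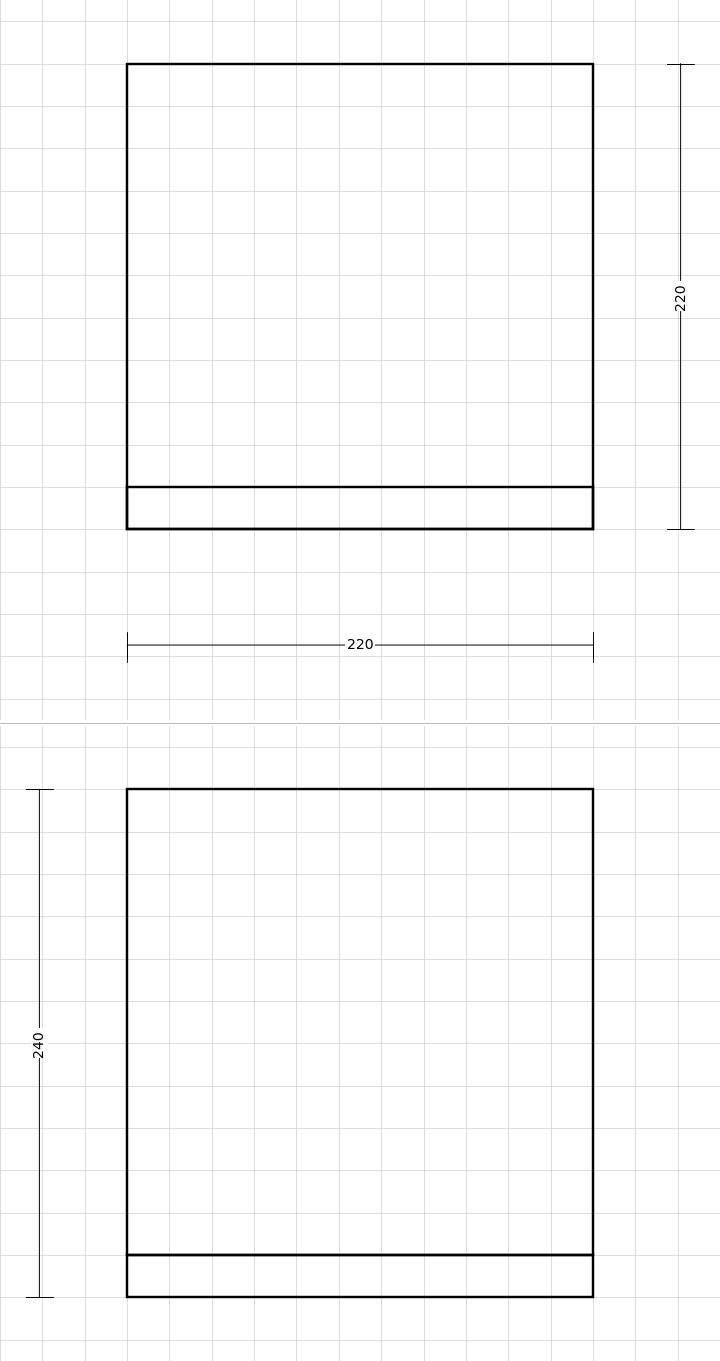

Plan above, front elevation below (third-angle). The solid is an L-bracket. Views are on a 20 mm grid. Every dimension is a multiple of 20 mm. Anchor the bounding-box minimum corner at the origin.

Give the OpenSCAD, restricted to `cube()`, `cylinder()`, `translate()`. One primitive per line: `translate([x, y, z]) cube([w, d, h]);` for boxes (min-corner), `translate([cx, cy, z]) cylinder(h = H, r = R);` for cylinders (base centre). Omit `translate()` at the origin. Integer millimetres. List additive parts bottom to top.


cube([220, 220, 20]);
translate([0, 0, 20]) cube([220, 20, 220]);
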